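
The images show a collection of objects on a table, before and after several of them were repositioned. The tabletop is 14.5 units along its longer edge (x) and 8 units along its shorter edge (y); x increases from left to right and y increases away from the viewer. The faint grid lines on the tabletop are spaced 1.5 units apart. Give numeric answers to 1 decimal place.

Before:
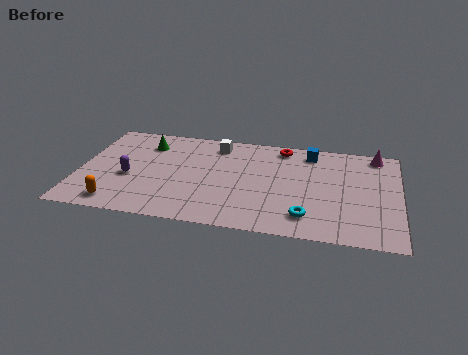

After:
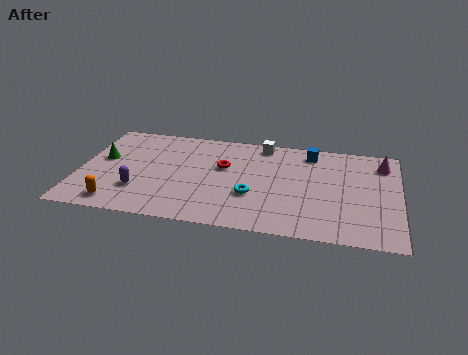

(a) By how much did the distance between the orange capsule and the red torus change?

-3.3

The distance was about 9.3 in the first image and 6.0 in the second, so they moved 3.3 units closer together.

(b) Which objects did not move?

the orange capsule and the blue cube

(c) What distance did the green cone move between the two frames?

2.5

From (2.9, 6.2) to (1.0, 4.6), the green cone covered √(1.9² + 1.6²) ≈ 2.5 units.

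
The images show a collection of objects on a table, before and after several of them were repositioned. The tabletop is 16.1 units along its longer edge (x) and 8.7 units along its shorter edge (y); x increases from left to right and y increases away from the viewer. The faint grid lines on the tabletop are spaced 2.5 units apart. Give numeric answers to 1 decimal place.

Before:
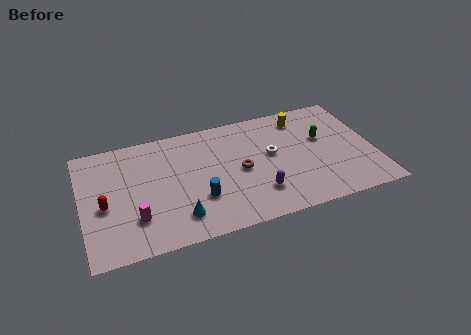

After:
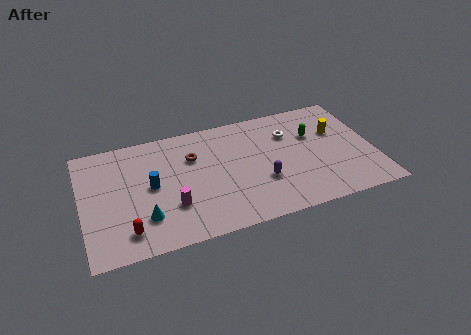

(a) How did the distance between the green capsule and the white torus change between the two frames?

-1.5

Before: roughly 2.9 units apart; after: 1.4. That's 1.5 units closer together.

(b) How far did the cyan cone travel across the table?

1.9

From (5.1, 1.8) to (3.3, 2.3), the cyan cone covered √(1.8² + 0.5²) ≈ 1.9 units.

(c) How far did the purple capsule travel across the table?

0.9

From (9.5, 2.2) to (9.8, 3.0), the purple capsule covered √(0.3² + 0.8²) ≈ 0.9 units.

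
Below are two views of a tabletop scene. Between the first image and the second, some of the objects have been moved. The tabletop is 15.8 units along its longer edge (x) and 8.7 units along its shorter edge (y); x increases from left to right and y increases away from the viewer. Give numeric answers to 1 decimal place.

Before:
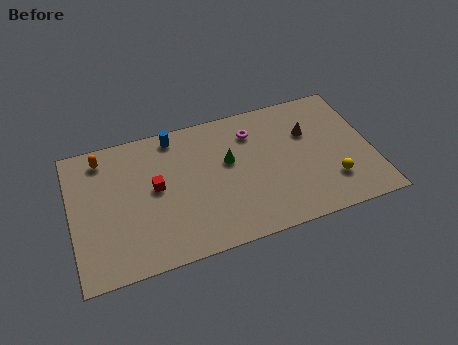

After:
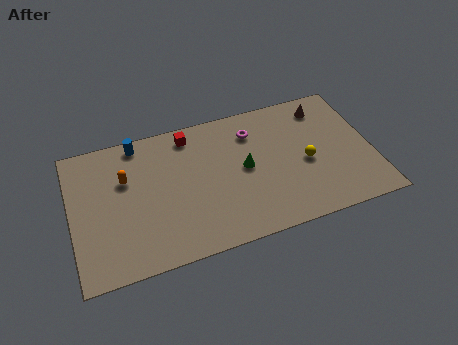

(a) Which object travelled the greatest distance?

the red cube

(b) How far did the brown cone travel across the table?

1.7

The brown cone moved from about (12.6, 5.8) to (13.6, 7.2), a distance of √(1.0² + 1.4²) ≈ 1.7.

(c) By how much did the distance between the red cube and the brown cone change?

-1.1

Before: roughly 8.3 units apart; after: 7.2. That's 1.1 units closer together.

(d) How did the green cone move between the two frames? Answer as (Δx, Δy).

(0.8, -0.7)

From the two frames, the green cone sits at roughly (8.3, 5.2) before and (9.1, 4.5) after.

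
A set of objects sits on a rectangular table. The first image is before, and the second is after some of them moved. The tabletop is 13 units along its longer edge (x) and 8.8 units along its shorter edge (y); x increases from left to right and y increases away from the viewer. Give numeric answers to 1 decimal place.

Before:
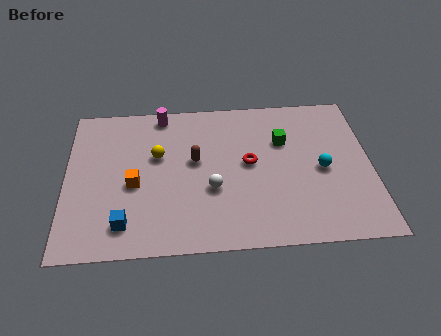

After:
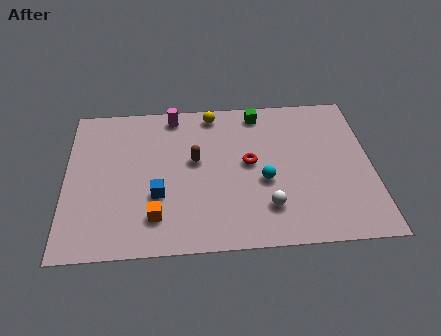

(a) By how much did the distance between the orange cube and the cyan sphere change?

-3.1

The distance was about 8.0 in the first image and 4.9 in the second, so they moved 3.1 units closer together.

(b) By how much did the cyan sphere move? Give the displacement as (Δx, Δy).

(-2.5, -0.5)

The cyan sphere started near (10.9, 4.1) and ended near (8.4, 3.6).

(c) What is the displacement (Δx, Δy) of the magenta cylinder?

(0.5, -0.1)

From the two frames, the magenta cylinder sits at roughly (4.1, 7.9) before and (4.6, 7.8) after.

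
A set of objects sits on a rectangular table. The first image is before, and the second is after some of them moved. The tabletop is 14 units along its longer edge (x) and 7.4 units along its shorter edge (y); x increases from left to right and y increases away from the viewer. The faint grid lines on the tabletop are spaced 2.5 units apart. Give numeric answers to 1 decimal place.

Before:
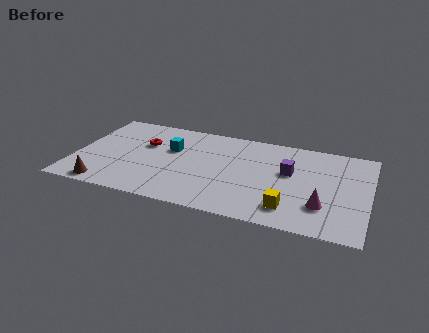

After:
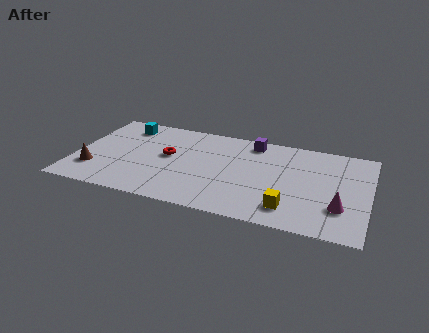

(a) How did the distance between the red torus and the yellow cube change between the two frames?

-1.4

The distance was about 7.9 in the first image and 6.5 in the second, so they moved 1.4 units closer together.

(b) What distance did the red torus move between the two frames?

1.4

The red torus moved from about (3.2, 4.8) to (4.4, 4.1), a distance of √(1.2² + 0.7²) ≈ 1.4.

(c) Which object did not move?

the yellow cube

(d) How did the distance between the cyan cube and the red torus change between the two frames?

+1.7

Before: roughly 1.3 units apart; after: 3.0. That's 1.7 units further apart.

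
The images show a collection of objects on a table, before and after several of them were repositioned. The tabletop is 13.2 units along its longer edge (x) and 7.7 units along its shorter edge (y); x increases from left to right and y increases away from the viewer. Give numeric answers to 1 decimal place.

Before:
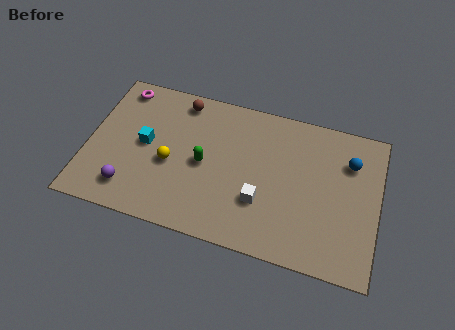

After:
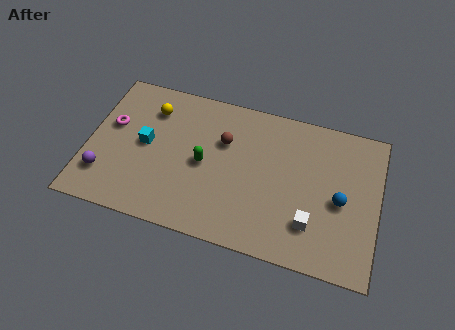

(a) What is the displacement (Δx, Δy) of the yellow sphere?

(-1.1, 2.6)

The yellow sphere started near (3.8, 3.3) and ended near (2.7, 5.9).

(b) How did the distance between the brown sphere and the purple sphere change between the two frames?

+0.6

Before: roughly 5.5 units apart; after: 6.1. That's 0.6 units further apart.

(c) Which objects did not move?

the green capsule and the cyan cube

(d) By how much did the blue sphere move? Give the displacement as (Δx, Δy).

(-0.3, -2.1)

From the two frames, the blue sphere sits at roughly (11.8, 5.6) before and (11.5, 3.5) after.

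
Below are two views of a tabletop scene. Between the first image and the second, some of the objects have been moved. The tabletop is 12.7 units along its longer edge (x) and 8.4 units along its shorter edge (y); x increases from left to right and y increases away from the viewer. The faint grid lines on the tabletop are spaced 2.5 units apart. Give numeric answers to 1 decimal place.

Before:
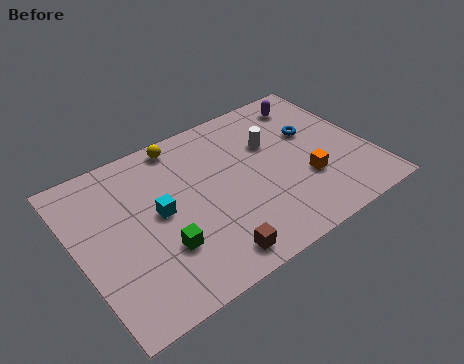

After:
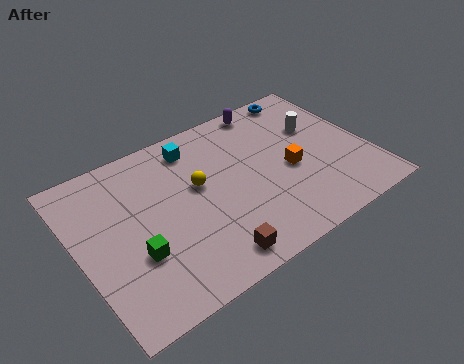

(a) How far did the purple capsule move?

1.9

The purple capsule moved from about (10.8, 7.0) to (9.0, 7.6), a distance of √(1.8² + 0.6²) ≈ 1.9.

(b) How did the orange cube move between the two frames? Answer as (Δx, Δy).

(-0.5, 0.9)

The orange cube was at about (9.7, 2.8) and moved to about (9.2, 3.7).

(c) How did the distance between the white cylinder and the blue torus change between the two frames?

+0.4

Before: roughly 1.8 units apart; after: 2.2. That's 0.4 units further apart.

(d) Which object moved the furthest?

the cyan cube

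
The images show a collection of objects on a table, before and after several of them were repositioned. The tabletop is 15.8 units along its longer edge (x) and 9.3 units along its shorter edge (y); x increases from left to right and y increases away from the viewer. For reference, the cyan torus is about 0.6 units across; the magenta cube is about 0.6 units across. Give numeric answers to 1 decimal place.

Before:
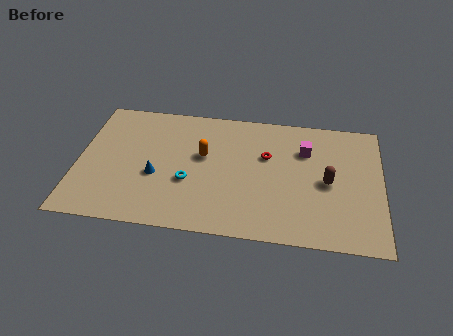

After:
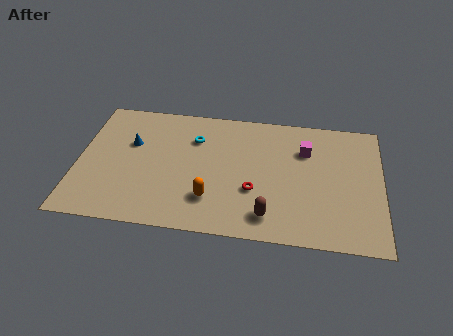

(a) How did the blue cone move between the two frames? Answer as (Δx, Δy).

(-1.4, 2.2)

From the two frames, the blue cone sits at roughly (4.1, 3.7) before and (2.7, 5.9) after.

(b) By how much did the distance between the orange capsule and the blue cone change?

+2.5

Before: roughly 3.0 units apart; after: 5.5. That's 2.5 units further apart.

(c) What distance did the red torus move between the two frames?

2.7

The red torus moved from about (9.8, 5.9) to (9.2, 3.3), a distance of √(0.6² + 2.6²) ≈ 2.7.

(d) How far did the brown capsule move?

4.1

The brown capsule was near (13.0, 4.4) before and (10.0, 1.6) after, so it travelled √(3.0² + 2.8²) ≈ 4.1 units.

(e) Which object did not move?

the magenta cube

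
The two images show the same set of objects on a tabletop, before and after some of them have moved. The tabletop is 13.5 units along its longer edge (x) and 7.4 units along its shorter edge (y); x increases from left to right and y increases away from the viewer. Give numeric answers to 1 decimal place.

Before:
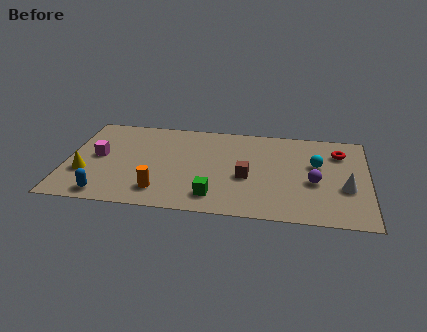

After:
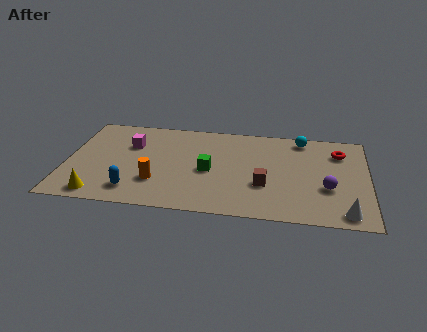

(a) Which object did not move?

the red torus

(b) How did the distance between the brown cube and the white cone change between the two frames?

-0.4

They were about 4.4 units apart before and 4.0 after — 0.4 units closer together.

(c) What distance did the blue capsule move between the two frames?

1.3

The blue capsule moved from about (1.9, 0.9) to (3.1, 1.4), a distance of √(1.2² + 0.5²) ≈ 1.3.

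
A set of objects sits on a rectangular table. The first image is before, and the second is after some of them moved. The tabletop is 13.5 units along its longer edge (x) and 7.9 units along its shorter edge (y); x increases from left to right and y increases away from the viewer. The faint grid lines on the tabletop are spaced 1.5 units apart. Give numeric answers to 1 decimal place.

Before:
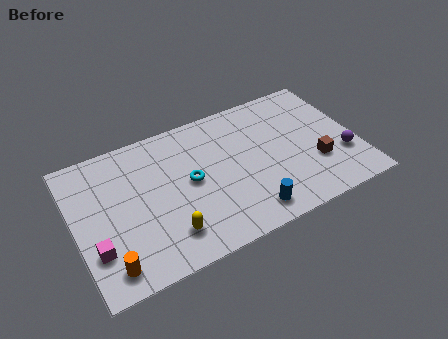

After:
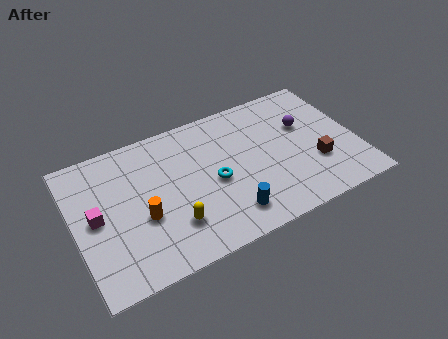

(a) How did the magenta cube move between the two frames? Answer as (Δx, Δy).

(0.2, 1.7)

From the two frames, the magenta cube sits at roughly (0.8, 2.3) before and (1.0, 4.0) after.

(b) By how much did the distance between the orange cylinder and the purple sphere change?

-3.2

The distance was about 11.5 in the first image and 8.3 in the second, so they moved 3.2 units closer together.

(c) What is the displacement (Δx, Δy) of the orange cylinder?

(1.8, 1.9)

The orange cylinder was at about (1.3, 1.2) and moved to about (3.1, 3.1).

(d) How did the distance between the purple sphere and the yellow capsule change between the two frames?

-1.2

Before: roughly 8.6 units apart; after: 7.4. That's 1.2 units closer together.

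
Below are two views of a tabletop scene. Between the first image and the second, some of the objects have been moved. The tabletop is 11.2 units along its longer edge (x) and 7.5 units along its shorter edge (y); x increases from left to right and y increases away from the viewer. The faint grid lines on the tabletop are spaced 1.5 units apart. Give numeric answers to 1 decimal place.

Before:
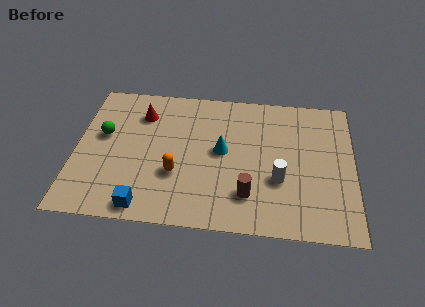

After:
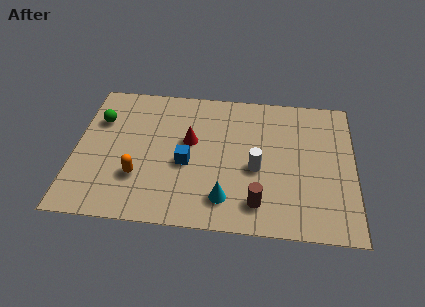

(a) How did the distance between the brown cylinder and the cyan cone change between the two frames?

-1.2

Before: roughly 2.5 units apart; after: 1.3. That's 1.2 units closer together.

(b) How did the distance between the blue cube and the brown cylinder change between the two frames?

-0.8

They were about 4.2 units apart before and 3.4 after — 0.8 units closer together.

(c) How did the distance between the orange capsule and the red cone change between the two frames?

-0.5

They were about 3.4 units apart before and 2.9 after — 0.5 units closer together.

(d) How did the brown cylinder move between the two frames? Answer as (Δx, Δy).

(0.4, -0.4)

The brown cylinder started near (7.0, 1.8) and ended near (7.4, 1.4).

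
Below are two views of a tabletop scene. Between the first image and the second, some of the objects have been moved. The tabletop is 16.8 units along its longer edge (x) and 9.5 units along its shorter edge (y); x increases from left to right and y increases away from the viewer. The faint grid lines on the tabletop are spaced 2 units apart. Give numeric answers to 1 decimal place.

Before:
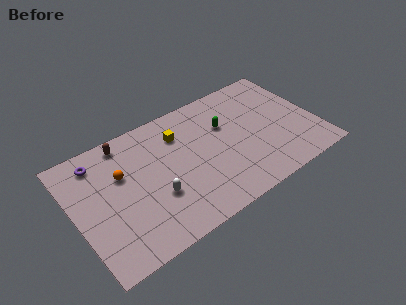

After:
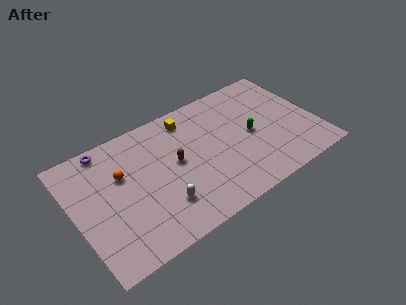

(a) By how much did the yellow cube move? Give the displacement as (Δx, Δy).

(0.8, 0.9)

The yellow cube was at about (7.6, 7.1) and moved to about (8.4, 8.0).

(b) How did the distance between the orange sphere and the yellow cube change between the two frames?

+1.0

They were about 4.3 units apart before and 5.3 after — 1.0 units further apart.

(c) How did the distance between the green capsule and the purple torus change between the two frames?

+1.5

The distance was about 8.9 in the first image and 10.4 in the second, so they moved 1.5 units further apart.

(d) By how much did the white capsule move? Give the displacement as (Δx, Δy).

(0.3, -0.8)

The white capsule was at about (5.3, 3.3) and moved to about (5.6, 2.5).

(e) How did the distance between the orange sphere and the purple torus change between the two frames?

+0.3

The distance was about 2.3 in the first image and 2.6 in the second, so they moved 0.3 units further apart.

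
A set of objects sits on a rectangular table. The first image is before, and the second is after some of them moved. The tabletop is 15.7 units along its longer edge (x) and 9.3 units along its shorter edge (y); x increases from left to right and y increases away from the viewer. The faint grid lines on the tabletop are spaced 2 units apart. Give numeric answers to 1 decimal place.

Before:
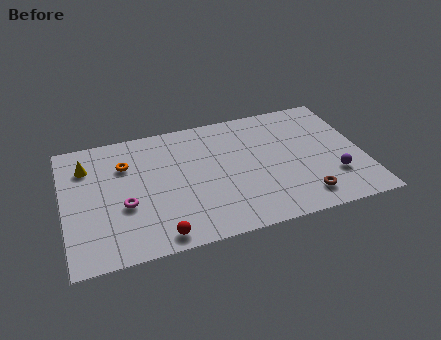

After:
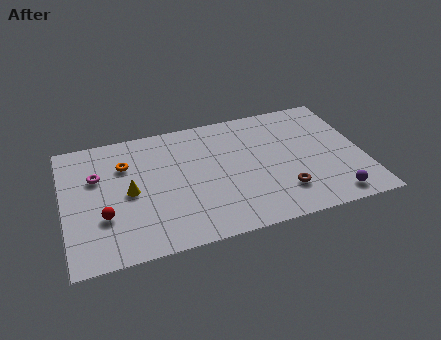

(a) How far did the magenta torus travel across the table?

2.8

From (3.1, 3.6) to (1.8, 6.1), the magenta torus covered √(1.3² + 2.5²) ≈ 2.8 units.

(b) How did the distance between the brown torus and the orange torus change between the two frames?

-1.2

Before: roughly 10.3 units apart; after: 9.1. That's 1.2 units closer together.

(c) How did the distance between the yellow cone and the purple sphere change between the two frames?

-2.5

The distance was about 13.4 in the first image and 10.9 in the second, so they moved 2.5 units closer together.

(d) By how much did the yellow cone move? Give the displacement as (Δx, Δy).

(2.1, -2.5)

The yellow cone started near (1.3, 7.0) and ended near (3.4, 4.5).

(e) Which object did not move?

the orange torus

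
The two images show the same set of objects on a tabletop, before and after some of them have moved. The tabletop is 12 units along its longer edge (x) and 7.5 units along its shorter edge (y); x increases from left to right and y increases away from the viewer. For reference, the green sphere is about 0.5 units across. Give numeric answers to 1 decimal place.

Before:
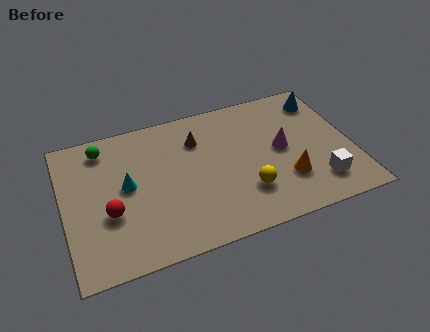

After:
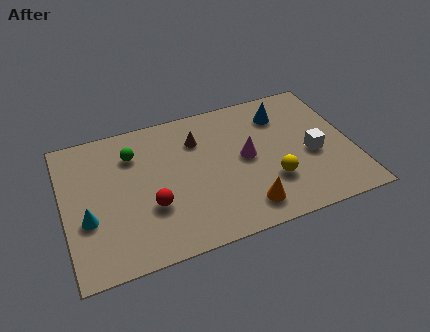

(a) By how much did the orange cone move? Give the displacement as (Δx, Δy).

(-1.8, -0.9)

The orange cone was at about (9.1, 2.2) and moved to about (7.3, 1.3).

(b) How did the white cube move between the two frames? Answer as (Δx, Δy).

(-0.1, 1.6)

The white cube was at about (10.4, 1.6) and moved to about (10.3, 3.2).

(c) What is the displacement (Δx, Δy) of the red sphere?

(1.7, -0.2)

The red sphere was at about (1.8, 2.8) and moved to about (3.5, 2.6).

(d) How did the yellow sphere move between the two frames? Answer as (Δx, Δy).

(1.1, 0.2)

From the two frames, the yellow sphere sits at roughly (7.4, 2.1) before and (8.5, 2.3) after.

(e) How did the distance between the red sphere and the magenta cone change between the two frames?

-3.1

Before: roughly 7.4 units apart; after: 4.3. That's 3.1 units closer together.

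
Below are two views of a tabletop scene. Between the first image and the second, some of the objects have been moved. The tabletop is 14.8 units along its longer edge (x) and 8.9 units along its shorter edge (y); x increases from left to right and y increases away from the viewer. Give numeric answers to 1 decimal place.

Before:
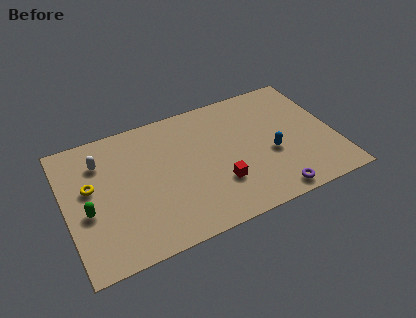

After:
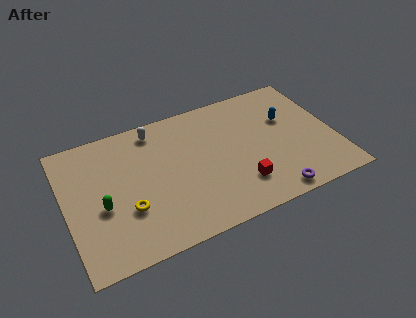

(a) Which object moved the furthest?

the white capsule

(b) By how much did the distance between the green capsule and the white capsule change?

+2.0

They were about 3.2 units apart before and 5.2 after — 2.0 units further apart.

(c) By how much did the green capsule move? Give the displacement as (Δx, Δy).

(0.8, 0.0)

The green capsule was at about (1.1, 3.7) and moved to about (1.9, 3.7).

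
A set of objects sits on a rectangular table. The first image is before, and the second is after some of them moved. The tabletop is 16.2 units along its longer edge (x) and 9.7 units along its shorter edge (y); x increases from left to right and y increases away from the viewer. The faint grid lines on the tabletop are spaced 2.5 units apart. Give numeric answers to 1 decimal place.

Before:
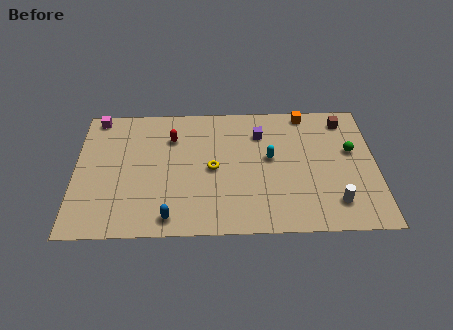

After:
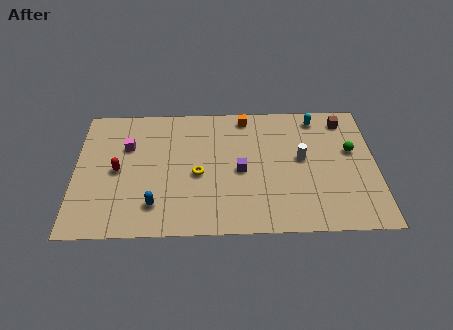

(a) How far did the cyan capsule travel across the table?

4.0

From (10.5, 5.4) to (13.1, 8.4), the cyan capsule covered √(2.6² + 3.0²) ≈ 4.0 units.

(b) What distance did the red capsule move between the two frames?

3.8

The red capsule moved from about (5.2, 7.1) to (2.3, 4.7), a distance of √(2.9² + 2.4²) ≈ 3.8.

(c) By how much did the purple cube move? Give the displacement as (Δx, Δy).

(-1.1, -2.8)

The purple cube started near (10.0, 7.3) and ended near (8.9, 4.5).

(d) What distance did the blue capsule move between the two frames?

1.2

The blue capsule moved from about (5.1, 1.2) to (4.3, 2.1), a distance of √(0.8² + 0.9²) ≈ 1.2.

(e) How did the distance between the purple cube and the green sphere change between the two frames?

+1.0

The distance was about 5.1 in the first image and 6.1 in the second, so they moved 1.0 units further apart.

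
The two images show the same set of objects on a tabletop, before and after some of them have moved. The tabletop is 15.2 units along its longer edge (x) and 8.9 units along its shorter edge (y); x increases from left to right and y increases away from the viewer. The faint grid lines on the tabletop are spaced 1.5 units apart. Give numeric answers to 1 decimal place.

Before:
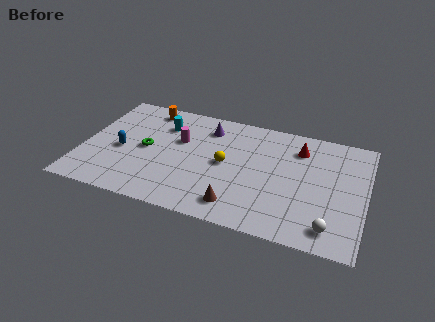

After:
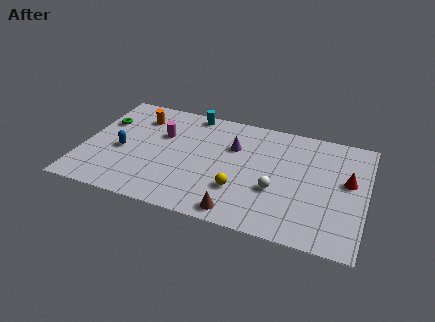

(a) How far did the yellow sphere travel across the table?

2.0

The yellow sphere was near (7.7, 4.5) before and (8.6, 2.7) after, so it travelled √(0.9² + 1.8²) ≈ 2.0 units.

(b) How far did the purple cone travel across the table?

1.9

The purple cone moved from about (6.5, 7.1) to (8.0, 6.0), a distance of √(1.5² + 1.1²) ≈ 1.9.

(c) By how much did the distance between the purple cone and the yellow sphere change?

+0.5

They were about 2.9 units apart before and 3.4 after — 0.5 units further apart.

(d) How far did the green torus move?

3.0

The green torus moved from about (3.4, 4.4) to (0.9, 6.0), a distance of √(2.5² + 1.6²) ≈ 3.0.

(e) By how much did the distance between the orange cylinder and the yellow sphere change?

+1.6

They were about 5.6 units apart before and 7.2 after — 1.6 units further apart.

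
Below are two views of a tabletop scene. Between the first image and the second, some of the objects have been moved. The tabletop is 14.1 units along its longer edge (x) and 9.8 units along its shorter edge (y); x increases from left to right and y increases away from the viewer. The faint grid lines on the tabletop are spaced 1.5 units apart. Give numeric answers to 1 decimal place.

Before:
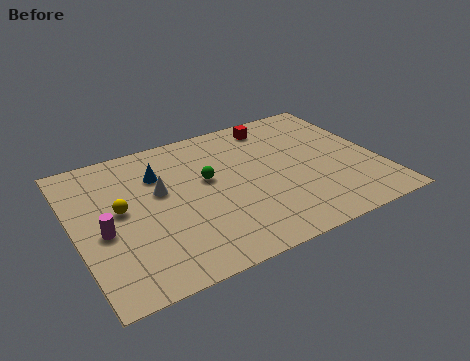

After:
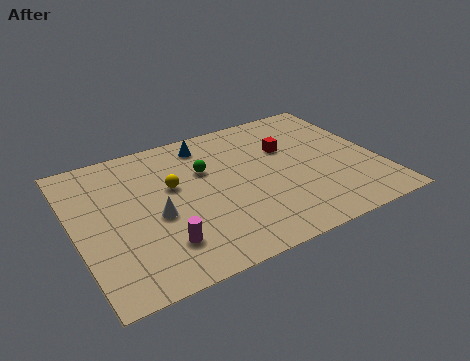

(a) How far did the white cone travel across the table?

1.6

The white cone moved from about (4.0, 5.8) to (3.6, 4.2), a distance of √(0.4² + 1.6²) ≈ 1.6.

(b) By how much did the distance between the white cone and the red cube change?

+0.5

They were about 6.4 units apart before and 6.9 after — 0.5 units further apart.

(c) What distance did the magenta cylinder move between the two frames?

3.1

From (1.2, 4.2) to (3.6, 2.3), the magenta cylinder covered √(2.4² + 1.9²) ≈ 3.1 units.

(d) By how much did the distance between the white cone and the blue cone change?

+3.8

The distance was about 1.2 in the first image and 5.0 in the second, so they moved 3.8 units further apart.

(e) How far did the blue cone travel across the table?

2.7

From (4.1, 7.0) to (6.5, 8.3), the blue cone covered √(2.4² + 1.3²) ≈ 2.7 units.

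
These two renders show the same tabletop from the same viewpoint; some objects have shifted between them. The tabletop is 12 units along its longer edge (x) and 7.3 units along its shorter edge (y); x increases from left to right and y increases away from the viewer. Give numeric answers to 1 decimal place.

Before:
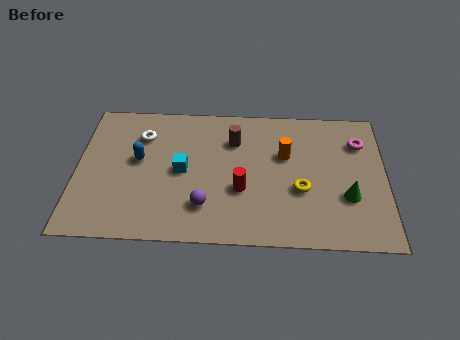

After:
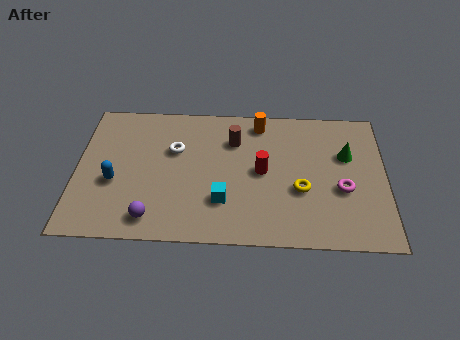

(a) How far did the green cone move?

2.2

From (10.5, 2.5) to (10.5, 4.7), the green cone covered √(0.0² + 2.2²) ≈ 2.2 units.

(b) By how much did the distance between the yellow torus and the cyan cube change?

-1.6

Before: roughly 4.7 units apart; after: 3.1. That's 1.6 units closer together.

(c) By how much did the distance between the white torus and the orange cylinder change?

-2.0

The distance was about 5.7 in the first image and 3.7 in the second, so they moved 2.0 units closer together.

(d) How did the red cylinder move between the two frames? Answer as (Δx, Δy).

(0.8, 1.0)

From the two frames, the red cylinder sits at roughly (6.4, 2.7) before and (7.2, 3.7) after.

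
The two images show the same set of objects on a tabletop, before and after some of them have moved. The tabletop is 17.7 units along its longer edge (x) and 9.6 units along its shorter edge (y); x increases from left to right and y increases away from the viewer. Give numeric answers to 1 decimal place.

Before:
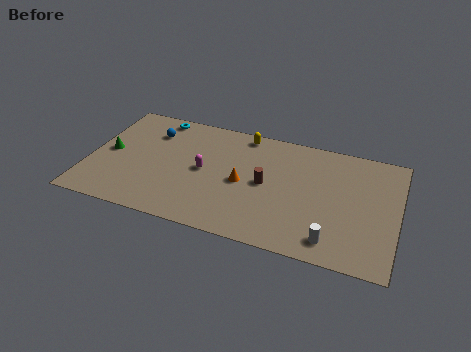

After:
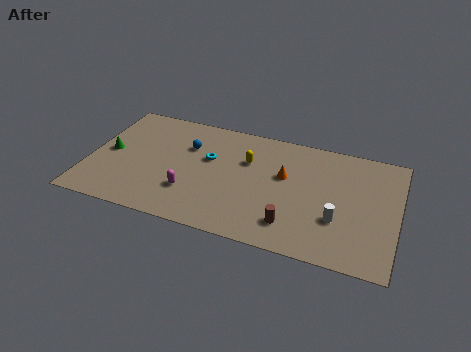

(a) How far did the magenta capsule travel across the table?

2.1

From (6.6, 4.8) to (6.0, 2.8), the magenta capsule covered √(0.6² + 2.0²) ≈ 2.1 units.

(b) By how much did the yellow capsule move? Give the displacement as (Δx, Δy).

(0.4, -2.2)

The yellow capsule started near (8.6, 8.6) and ended near (9.0, 6.4).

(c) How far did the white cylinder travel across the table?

1.7

The white cylinder moved from about (14.2, 1.5) to (14.4, 3.2), a distance of √(0.2² + 1.7²) ≈ 1.7.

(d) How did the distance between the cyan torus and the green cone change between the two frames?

+1.3

They were about 4.5 units apart before and 5.8 after — 1.3 units further apart.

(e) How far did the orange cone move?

2.6

The orange cone moved from about (8.9, 4.5) to (11.2, 5.8), a distance of √(2.3² + 1.3²) ≈ 2.6.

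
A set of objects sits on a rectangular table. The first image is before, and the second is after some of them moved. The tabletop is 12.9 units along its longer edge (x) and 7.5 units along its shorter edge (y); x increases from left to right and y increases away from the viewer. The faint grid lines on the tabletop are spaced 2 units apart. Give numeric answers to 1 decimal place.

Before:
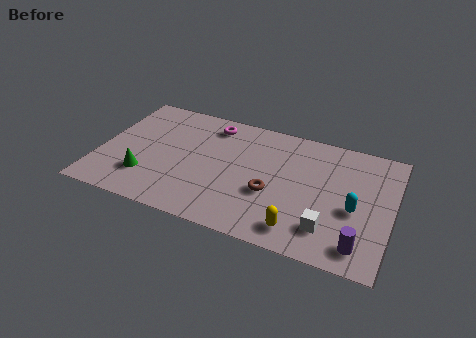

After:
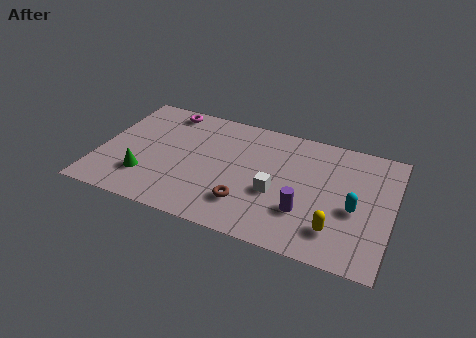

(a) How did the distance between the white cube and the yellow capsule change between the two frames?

+1.7

They were about 1.3 units apart before and 3.0 after — 1.7 units further apart.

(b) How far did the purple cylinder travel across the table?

2.7

The purple cylinder was near (11.7, 1.2) before and (9.2, 2.3) after, so it travelled √(2.5² + 1.1²) ≈ 2.7 units.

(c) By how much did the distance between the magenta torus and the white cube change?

-0.8

The distance was about 7.2 in the first image and 6.4 in the second, so they moved 0.8 units closer together.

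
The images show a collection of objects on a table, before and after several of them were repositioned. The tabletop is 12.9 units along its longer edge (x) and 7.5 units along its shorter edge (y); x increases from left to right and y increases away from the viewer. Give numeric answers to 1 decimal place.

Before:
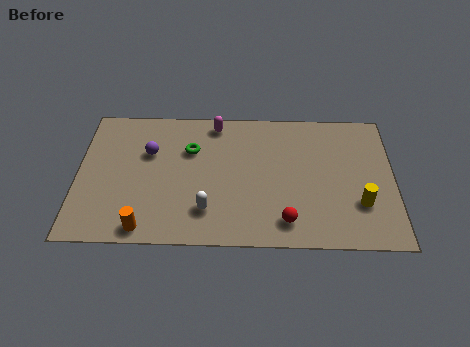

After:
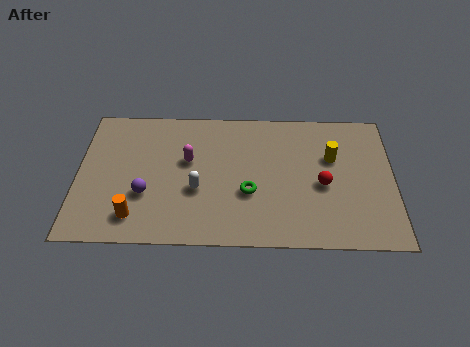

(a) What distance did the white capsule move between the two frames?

1.2

From (5.3, 1.8) to (4.9, 2.9), the white capsule covered √(0.4² + 1.1²) ≈ 1.2 units.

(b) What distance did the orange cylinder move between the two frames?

0.7

From (2.8, 0.8) to (2.4, 1.4), the orange cylinder covered √(0.4² + 0.6²) ≈ 0.7 units.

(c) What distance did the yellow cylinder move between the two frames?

2.7

The yellow cylinder moved from about (11.5, 2.3) to (10.4, 4.8), a distance of √(1.1² + 2.5²) ≈ 2.7.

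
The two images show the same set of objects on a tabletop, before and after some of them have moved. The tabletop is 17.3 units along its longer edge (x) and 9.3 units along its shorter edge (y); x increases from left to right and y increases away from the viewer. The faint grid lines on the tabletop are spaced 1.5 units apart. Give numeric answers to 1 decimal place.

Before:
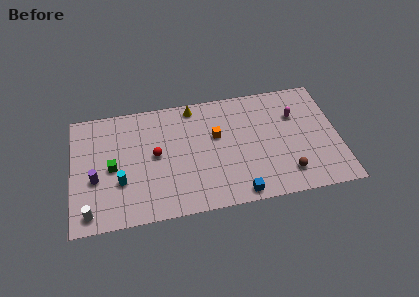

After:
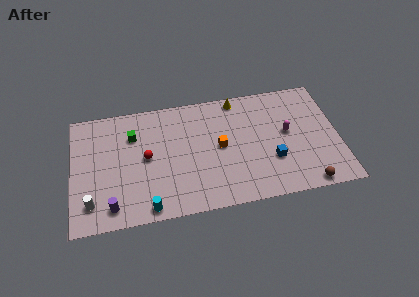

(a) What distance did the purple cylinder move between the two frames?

2.5

The purple cylinder was near (1.5, 3.7) before and (2.5, 1.4) after, so it travelled √(1.0² + 2.3²) ≈ 2.5 units.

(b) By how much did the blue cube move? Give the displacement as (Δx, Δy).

(2.3, 2.2)

From the two frames, the blue cube sits at roughly (10.6, 0.9) before and (12.9, 3.1) after.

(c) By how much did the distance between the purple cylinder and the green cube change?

+4.2

They were about 1.3 units apart before and 5.5 after — 4.2 units further apart.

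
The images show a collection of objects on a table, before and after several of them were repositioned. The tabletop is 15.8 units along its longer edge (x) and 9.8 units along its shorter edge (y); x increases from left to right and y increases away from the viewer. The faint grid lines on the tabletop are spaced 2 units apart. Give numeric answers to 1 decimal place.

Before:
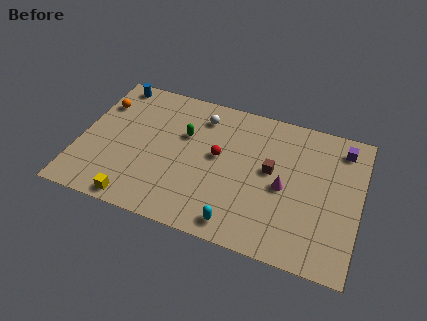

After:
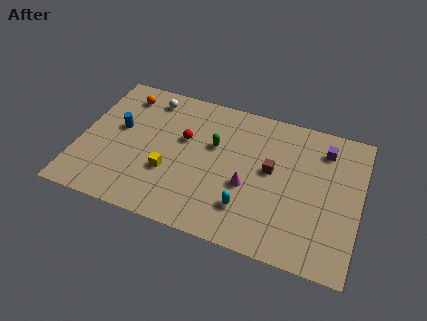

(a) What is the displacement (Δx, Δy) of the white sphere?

(-3.0, 0.4)

The white sphere started near (6.6, 7.9) and ended near (3.6, 8.3).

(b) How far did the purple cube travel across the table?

1.1

The purple cube moved from about (14.6, 8.2) to (13.6, 7.8), a distance of √(1.0² + 0.4²) ≈ 1.1.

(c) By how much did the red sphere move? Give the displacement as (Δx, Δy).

(-2.0, 0.6)

The red sphere was at about (7.8, 5.4) and moved to about (5.8, 6.0).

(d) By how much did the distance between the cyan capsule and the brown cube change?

-1.3

The distance was about 4.5 in the first image and 3.2 in the second, so they moved 1.3 units closer together.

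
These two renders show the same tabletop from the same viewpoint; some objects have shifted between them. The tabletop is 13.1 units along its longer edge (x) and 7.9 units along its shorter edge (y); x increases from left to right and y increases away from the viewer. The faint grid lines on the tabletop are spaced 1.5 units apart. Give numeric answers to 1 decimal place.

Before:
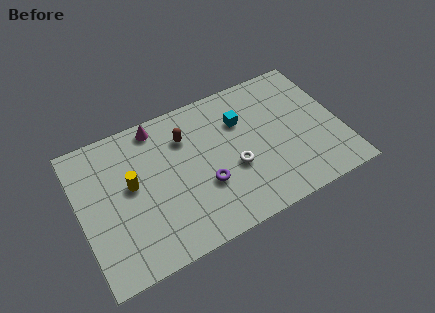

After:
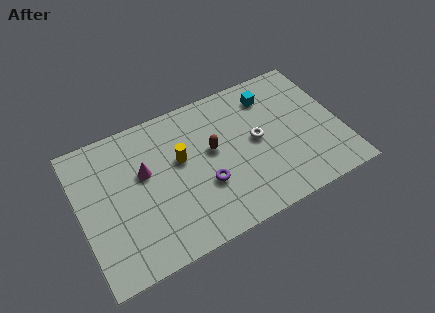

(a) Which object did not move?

the purple torus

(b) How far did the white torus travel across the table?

1.6

The white torus moved from about (7.6, 3.1) to (8.9, 4.1), a distance of √(1.3² + 1.0²) ≈ 1.6.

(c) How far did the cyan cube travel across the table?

1.8

The cyan cube moved from about (8.3, 5.5) to (9.9, 6.3), a distance of √(1.6² + 0.8²) ≈ 1.8.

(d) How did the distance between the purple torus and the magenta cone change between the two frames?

-1.2

The distance was about 4.6 in the first image and 3.4 in the second, so they moved 1.2 units closer together.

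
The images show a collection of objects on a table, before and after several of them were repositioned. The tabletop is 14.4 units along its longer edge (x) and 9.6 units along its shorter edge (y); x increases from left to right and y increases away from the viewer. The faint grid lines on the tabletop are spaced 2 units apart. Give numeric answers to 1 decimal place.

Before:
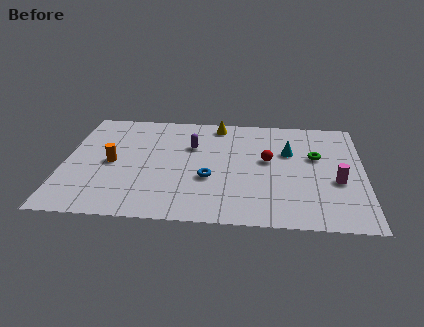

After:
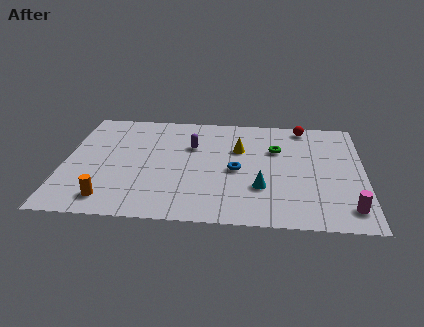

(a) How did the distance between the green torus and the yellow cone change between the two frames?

-3.7

They were about 5.5 units apart before and 1.8 after — 3.7 units closer together.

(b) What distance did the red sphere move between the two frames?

3.6

The red sphere moved from about (9.8, 5.4) to (11.5, 8.6), a distance of √(1.7² + 3.2²) ≈ 3.6.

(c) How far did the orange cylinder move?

3.1

The orange cylinder moved from about (2.3, 4.6) to (2.3, 1.5), a distance of √(0.0² + 3.1²) ≈ 3.1.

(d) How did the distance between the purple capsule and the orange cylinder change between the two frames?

+2.0

Before: roughly 4.2 units apart; after: 6.2. That's 2.0 units further apart.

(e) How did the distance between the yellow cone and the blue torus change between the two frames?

-3.0

The distance was about 4.9 in the first image and 1.9 in the second, so they moved 3.0 units closer together.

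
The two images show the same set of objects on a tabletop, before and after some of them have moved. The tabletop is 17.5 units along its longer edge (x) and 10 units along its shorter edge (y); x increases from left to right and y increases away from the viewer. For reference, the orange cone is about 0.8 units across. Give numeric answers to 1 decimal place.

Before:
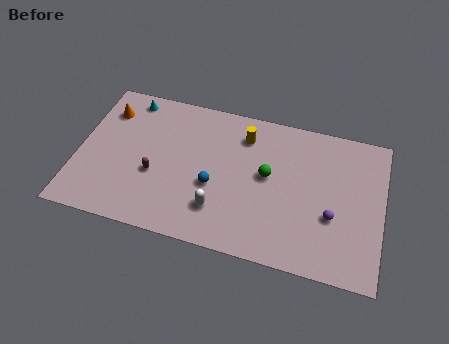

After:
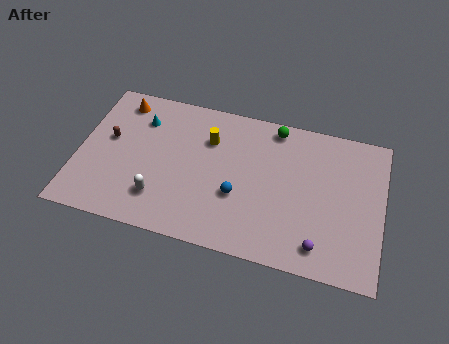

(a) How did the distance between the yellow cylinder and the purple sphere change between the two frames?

+1.9

They were about 6.8 units apart before and 8.7 after — 1.9 units further apart.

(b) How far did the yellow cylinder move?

2.2

The yellow cylinder was near (9.4, 7.9) before and (7.4, 7.1) after, so it travelled √(2.0² + 0.8²) ≈ 2.2 units.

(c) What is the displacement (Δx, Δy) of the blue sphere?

(1.4, -0.3)

The blue sphere started near (7.9, 4.0) and ended near (9.3, 3.7).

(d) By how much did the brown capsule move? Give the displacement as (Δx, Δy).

(-2.8, 1.8)

From the two frames, the brown capsule sits at roughly (4.5, 3.9) before and (1.7, 5.7) after.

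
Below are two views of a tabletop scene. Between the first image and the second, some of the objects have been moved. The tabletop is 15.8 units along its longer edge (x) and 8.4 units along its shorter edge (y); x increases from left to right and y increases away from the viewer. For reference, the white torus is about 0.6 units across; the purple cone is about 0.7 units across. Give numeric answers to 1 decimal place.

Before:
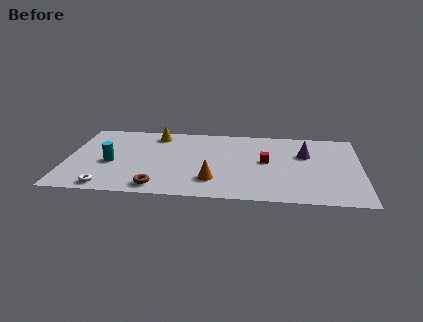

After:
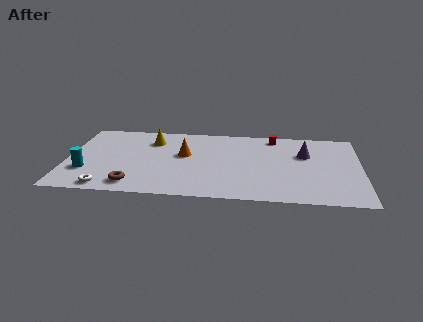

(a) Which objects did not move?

the purple cone and the white torus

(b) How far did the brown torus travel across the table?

1.3

The brown torus was near (5.0, 1.1) before and (3.7, 1.3) after, so it travelled √(1.3² + 0.2²) ≈ 1.3 units.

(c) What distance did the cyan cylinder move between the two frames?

1.6

The cyan cylinder was near (2.4, 3.6) before and (1.1, 2.6) after, so it travelled √(1.3² + 1.0²) ≈ 1.6 units.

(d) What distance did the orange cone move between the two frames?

3.2

From (7.9, 2.1) to (6.3, 4.9), the orange cone covered √(1.6² + 2.8²) ≈ 3.2 units.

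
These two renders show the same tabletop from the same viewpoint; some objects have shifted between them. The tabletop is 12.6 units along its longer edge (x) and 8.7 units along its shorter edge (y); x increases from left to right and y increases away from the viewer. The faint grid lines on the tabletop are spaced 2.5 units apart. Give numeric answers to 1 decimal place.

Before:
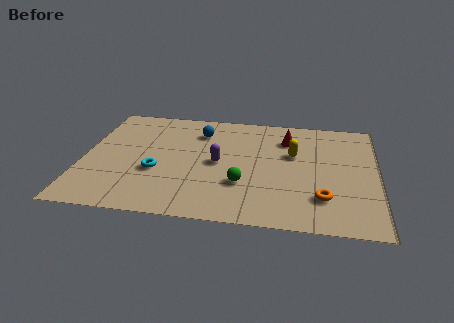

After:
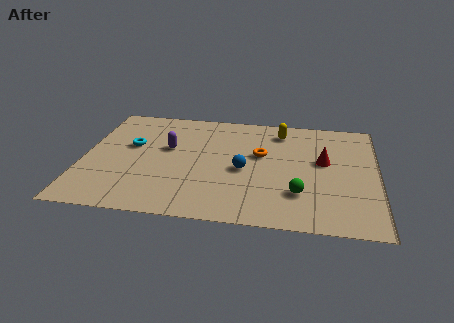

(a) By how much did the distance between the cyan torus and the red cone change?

+1.9

The distance was about 6.4 in the first image and 8.3 in the second, so they moved 1.9 units further apart.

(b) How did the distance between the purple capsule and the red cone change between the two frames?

+3.0

Before: roughly 3.7 units apart; after: 6.7. That's 3.0 units further apart.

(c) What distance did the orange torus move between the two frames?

4.0

The orange torus was near (10.3, 2.2) before and (7.6, 5.2) after, so it travelled √(2.7² + 3.0²) ≈ 4.0 units.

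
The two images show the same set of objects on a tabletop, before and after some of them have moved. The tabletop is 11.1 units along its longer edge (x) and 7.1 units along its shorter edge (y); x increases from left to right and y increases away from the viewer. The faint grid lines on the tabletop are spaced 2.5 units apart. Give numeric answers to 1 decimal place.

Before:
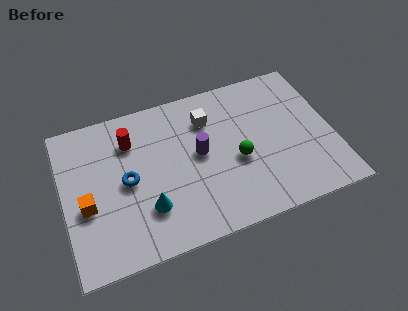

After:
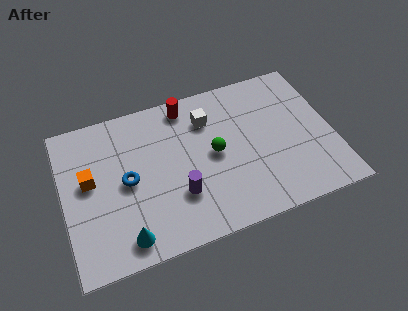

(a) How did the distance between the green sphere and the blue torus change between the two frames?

-0.9

They were about 4.5 units apart before and 3.6 after — 0.9 units closer together.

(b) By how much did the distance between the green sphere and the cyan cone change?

+0.8

The distance was about 3.9 in the first image and 4.7 in the second, so they moved 0.8 units further apart.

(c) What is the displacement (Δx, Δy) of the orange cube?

(0.2, 1.1)

The orange cube was at about (0.9, 2.9) and moved to about (1.1, 4.0).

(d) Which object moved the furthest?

the red cylinder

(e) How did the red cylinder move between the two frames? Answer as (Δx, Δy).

(2.4, 0.9)

The red cylinder was at about (2.9, 5.3) and moved to about (5.3, 6.2).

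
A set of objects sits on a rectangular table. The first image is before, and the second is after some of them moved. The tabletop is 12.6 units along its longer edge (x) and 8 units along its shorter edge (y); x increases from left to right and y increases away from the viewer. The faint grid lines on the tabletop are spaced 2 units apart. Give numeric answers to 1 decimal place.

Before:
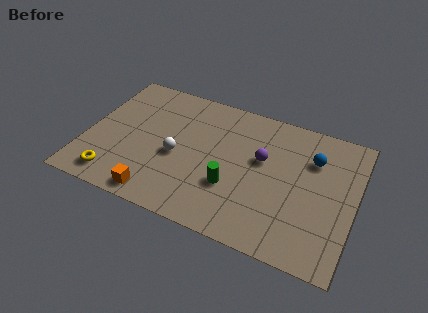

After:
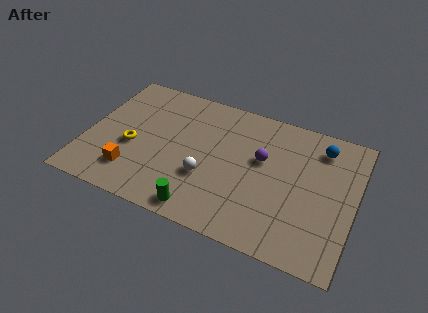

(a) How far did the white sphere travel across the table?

1.7

From (4.3, 3.5) to (5.8, 2.8), the white sphere covered √(1.5² + 0.7²) ≈ 1.7 units.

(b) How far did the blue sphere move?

0.9

The blue sphere was near (10.5, 5.7) before and (10.8, 6.5) after, so it travelled √(0.3² + 0.8²) ≈ 0.9 units.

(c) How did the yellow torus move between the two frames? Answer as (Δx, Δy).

(0.6, 2.1)

The yellow torus was at about (1.6, 1.2) and moved to about (2.2, 3.3).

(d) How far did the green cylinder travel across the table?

2.2

From (7.0, 2.7) to (5.8, 0.9), the green cylinder covered √(1.2² + 1.8²) ≈ 2.2 units.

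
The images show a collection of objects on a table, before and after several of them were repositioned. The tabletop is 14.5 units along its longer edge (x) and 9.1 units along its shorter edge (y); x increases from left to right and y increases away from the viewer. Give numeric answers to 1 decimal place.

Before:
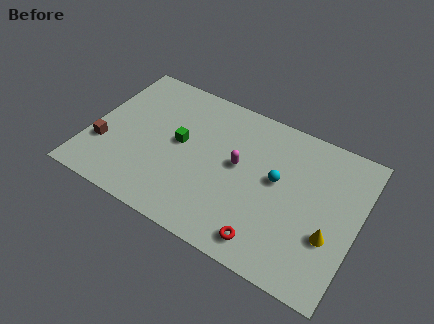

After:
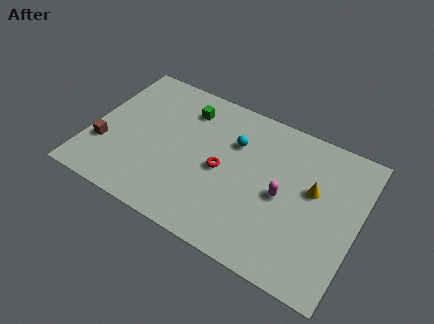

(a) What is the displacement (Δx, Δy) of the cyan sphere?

(-2.5, 1.2)

The cyan sphere started near (10.1, 5.1) and ended near (7.6, 6.3).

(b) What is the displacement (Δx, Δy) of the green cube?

(0.0, 2.3)

The green cube was at about (4.8, 4.9) and moved to about (4.8, 7.2).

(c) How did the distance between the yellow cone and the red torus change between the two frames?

+1.3

The distance was about 3.6 in the first image and 4.9 in the second, so they moved 1.3 units further apart.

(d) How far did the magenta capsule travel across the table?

2.6

The magenta capsule was near (8.0, 5.0) before and (10.5, 4.3) after, so it travelled √(2.5² + 0.7²) ≈ 2.6 units.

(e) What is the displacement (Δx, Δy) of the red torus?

(-2.9, 3.0)

The red torus was at about (10.1, 1.3) and moved to about (7.2, 4.3).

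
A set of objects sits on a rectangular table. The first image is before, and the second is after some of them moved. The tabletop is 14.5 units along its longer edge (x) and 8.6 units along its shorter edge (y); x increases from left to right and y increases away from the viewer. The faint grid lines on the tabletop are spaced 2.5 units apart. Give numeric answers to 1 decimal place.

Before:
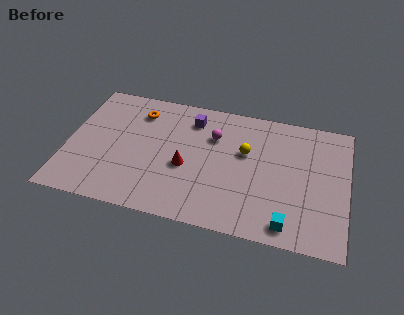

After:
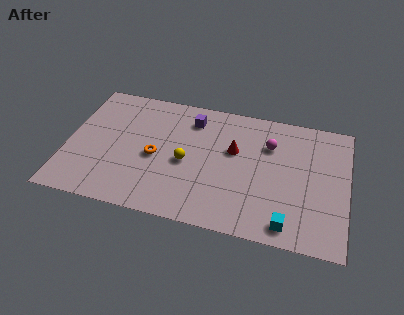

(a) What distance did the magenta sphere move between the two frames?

2.9

The magenta sphere was near (7.5, 6.0) before and (10.4, 6.1) after, so it travelled √(2.9² + 0.1²) ≈ 2.9 units.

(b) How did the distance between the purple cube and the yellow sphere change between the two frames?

-0.3

The distance was about 3.3 in the first image and 3.0 in the second, so they moved 0.3 units closer together.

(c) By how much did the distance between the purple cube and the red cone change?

-0.5

The distance was about 3.3 in the first image and 2.8 in the second, so they moved 0.5 units closer together.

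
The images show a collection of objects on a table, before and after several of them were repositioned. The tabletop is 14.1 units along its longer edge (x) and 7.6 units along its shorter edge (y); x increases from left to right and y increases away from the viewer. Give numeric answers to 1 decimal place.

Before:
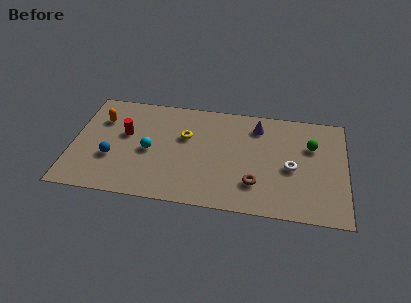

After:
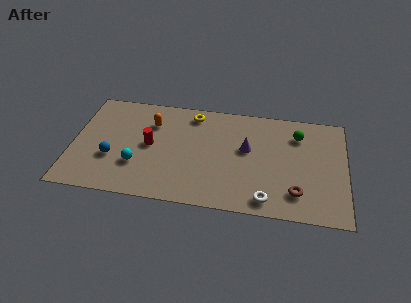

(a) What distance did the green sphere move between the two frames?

1.0

From (12.3, 5.1) to (11.6, 5.8), the green sphere covered √(0.7² + 0.7²) ≈ 1.0 units.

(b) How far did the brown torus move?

2.1

The brown torus moved from about (9.5, 2.0) to (11.6, 1.7), a distance of √(2.1² + 0.3²) ≈ 2.1.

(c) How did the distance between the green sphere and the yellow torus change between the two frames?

-1.0

Before: roughly 6.5 units apart; after: 5.5. That's 1.0 units closer together.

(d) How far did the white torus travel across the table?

2.7

From (11.3, 3.4) to (10.1, 1.0), the white torus covered √(1.2² + 2.4²) ≈ 2.7 units.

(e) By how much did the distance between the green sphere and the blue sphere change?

-0.5

They were about 10.5 units apart before and 10.0 after — 0.5 units closer together.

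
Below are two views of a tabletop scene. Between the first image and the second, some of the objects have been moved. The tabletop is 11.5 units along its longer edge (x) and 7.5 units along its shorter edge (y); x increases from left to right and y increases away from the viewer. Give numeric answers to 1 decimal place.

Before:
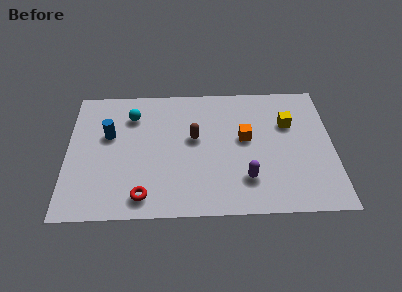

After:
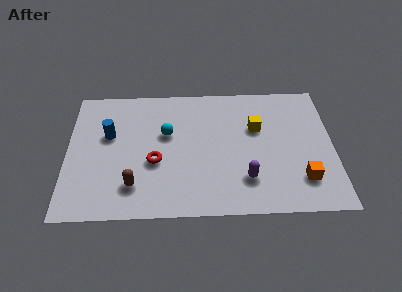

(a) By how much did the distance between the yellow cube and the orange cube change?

+1.5

Before: roughly 2.1 units apart; after: 3.6. That's 1.5 units further apart.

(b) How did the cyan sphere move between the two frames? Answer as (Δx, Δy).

(1.5, -1.1)

The cyan sphere was at about (2.8, 5.7) and moved to about (4.3, 4.6).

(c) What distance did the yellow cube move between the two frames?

1.4

From (9.6, 5.0) to (8.2, 4.8), the yellow cube covered √(1.4² + 0.2²) ≈ 1.4 units.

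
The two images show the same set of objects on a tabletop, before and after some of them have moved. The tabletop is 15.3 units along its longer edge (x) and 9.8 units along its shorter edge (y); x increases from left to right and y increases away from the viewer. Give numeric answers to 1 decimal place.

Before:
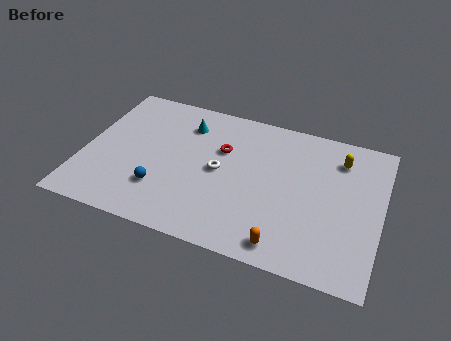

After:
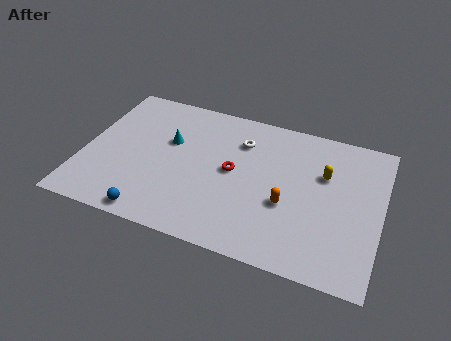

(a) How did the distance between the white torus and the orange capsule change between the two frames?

-0.8

Before: roughly 5.2 units apart; after: 4.4. That's 0.8 units closer together.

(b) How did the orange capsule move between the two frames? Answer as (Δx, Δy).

(-0.1, 2.6)

From the two frames, the orange capsule sits at roughly (10.7, 1.2) before and (10.6, 3.8) after.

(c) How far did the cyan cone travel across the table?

1.7

The cyan cone moved from about (5.0, 7.6) to (4.3, 6.1), a distance of √(0.7² + 1.5²) ≈ 1.7.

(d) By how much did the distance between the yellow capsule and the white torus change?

-2.1

The distance was about 6.6 in the first image and 4.5 in the second, so they moved 2.1 units closer together.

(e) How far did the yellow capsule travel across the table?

1.5

The yellow capsule was near (13.0, 7.7) before and (12.3, 6.4) after, so it travelled √(0.7² + 1.3²) ≈ 1.5 units.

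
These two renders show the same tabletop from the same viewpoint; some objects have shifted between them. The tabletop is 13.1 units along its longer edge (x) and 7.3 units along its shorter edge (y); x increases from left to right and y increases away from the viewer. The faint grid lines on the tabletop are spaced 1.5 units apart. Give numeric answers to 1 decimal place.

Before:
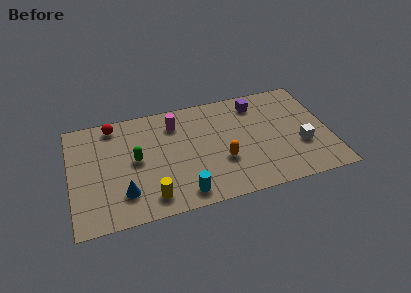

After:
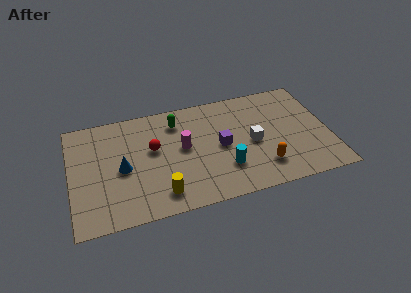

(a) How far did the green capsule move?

3.0

From (3.3, 3.8) to (5.5, 5.8), the green capsule covered √(2.2² + 2.0²) ≈ 3.0 units.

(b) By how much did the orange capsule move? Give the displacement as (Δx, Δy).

(2.0, -0.9)

From the two frames, the orange capsule sits at roughly (7.6, 2.6) before and (9.6, 1.7) after.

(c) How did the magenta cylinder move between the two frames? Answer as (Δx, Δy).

(0.3, -1.7)

From the two frames, the magenta cylinder sits at roughly (5.4, 5.7) before and (5.7, 4.0) after.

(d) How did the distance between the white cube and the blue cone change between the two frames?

-2.4

Before: roughly 9.0 units apart; after: 6.6. That's 2.4 units closer together.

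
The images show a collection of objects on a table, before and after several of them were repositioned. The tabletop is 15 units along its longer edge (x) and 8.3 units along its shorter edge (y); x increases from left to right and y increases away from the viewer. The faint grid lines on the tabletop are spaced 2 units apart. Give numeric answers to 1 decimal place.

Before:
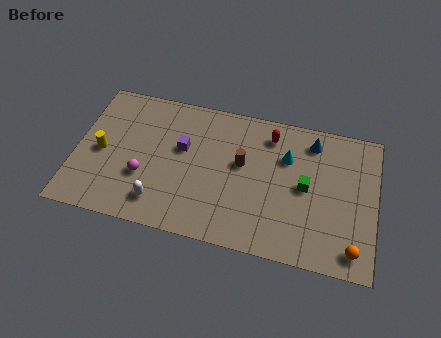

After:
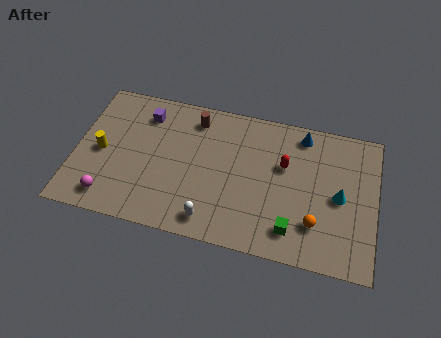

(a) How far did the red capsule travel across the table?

1.8

From (9.6, 6.8) to (10.4, 5.2), the red capsule covered √(0.8² + 1.6²) ≈ 1.8 units.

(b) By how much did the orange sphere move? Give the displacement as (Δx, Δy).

(-1.9, 1.0)

The orange sphere started near (14.0, 1.2) and ended near (12.1, 2.2).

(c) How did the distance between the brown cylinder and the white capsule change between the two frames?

+0.8

Before: roughly 5.0 units apart; after: 5.8. That's 0.8 units further apart.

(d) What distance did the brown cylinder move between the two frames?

3.3

From (8.3, 4.8) to (5.8, 6.9), the brown cylinder covered √(2.5² + 2.1²) ≈ 3.3 units.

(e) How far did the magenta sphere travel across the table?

2.3

The magenta sphere was near (3.5, 2.9) before and (1.9, 1.3) after, so it travelled √(1.6² + 1.6²) ≈ 2.3 units.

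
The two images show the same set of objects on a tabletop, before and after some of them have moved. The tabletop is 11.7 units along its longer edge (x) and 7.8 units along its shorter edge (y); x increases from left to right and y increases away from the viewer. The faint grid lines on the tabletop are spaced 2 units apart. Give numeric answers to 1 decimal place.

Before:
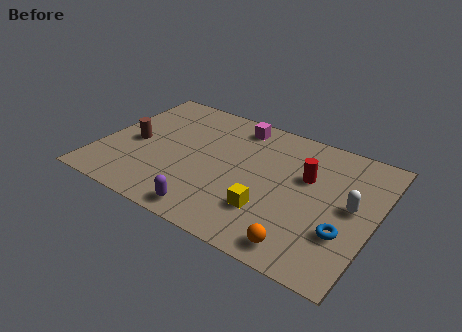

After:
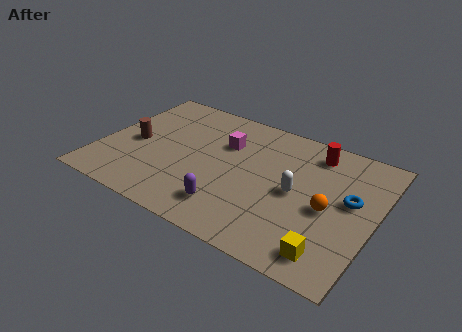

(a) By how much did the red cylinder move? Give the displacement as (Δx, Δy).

(0.1, 1.6)

The red cylinder was at about (8.7, 4.9) and moved to about (8.8, 6.5).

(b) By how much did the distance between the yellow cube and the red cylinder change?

+2.5

The distance was about 3.0 in the first image and 5.5 in the second, so they moved 2.5 units further apart.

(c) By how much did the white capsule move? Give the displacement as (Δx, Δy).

(-2.3, -0.3)

The white capsule was at about (10.7, 4.1) and moved to about (8.4, 3.8).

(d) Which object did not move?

the brown cylinder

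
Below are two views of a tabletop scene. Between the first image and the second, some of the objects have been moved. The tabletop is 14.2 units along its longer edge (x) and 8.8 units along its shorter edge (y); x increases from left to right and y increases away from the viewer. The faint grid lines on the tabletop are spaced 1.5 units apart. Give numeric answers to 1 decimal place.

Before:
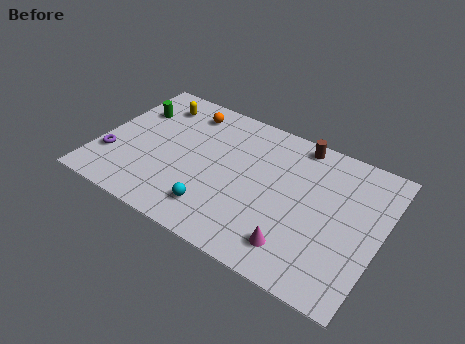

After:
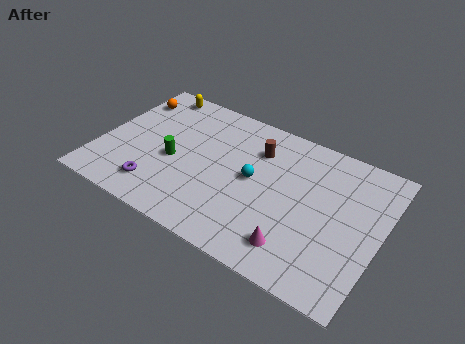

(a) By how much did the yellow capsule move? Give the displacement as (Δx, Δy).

(-0.3, 0.8)

From the two frames, the yellow capsule sits at roughly (2.3, 7.1) before and (2.0, 7.9) after.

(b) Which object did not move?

the magenta cone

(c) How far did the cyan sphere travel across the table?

3.2

From (6.3, 1.8) to (7.8, 4.6), the cyan sphere covered √(1.5² + 2.8²) ≈ 3.2 units.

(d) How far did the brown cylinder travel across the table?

2.4

The brown cylinder was near (9.6, 7.9) before and (7.7, 6.5) after, so it travelled √(1.9² + 1.4²) ≈ 2.4 units.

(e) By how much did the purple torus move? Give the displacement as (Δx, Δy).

(2.5, -0.9)

From the two frames, the purple torus sits at roughly (0.8, 2.6) before and (3.3, 1.7) after.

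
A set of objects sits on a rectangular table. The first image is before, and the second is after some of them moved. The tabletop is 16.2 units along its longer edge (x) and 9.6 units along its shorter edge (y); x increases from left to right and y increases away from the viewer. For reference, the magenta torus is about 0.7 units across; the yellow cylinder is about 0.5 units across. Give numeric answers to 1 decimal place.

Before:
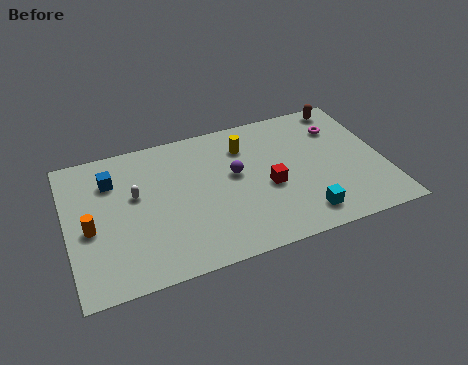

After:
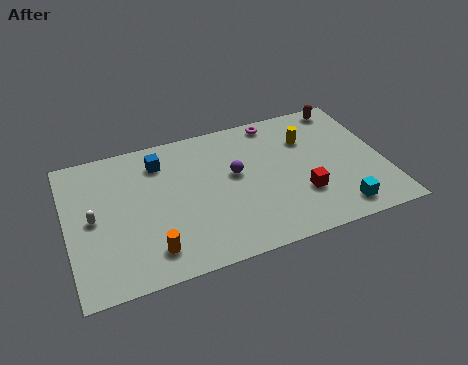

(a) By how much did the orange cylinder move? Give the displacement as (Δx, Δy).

(2.9, -2.4)

The orange cylinder started near (1.1, 4.2) and ended near (4.0, 1.8).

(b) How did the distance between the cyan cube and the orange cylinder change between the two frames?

-1.4

They were about 10.9 units apart before and 9.5 after — 1.4 units closer together.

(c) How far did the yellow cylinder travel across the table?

3.2

From (9.3, 7.3) to (12.5, 6.8), the yellow cylinder covered √(3.2² + 0.5²) ≈ 3.2 units.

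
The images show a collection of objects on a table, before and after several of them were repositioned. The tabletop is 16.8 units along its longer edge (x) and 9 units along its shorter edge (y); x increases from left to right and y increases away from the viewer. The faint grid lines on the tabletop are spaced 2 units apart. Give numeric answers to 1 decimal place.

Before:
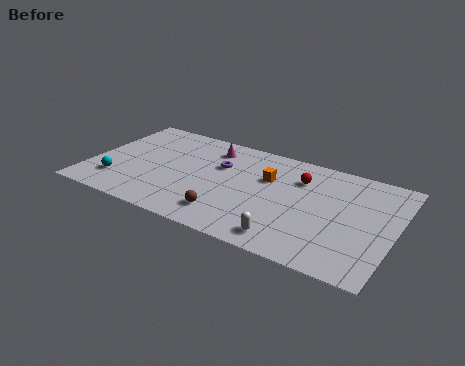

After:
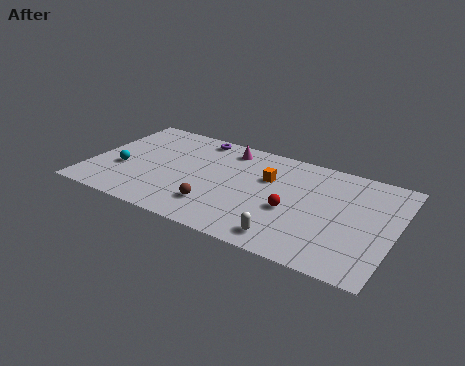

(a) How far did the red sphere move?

2.9

The red sphere moved from about (11.4, 6.6) to (11.3, 3.7), a distance of √(0.1² + 2.9²) ≈ 2.9.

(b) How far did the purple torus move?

2.6

From (7.0, 5.9) to (5.4, 8.0), the purple torus covered √(1.6² + 2.1²) ≈ 2.6 units.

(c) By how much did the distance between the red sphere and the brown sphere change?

-1.6

The distance was about 5.9 in the first image and 4.3 in the second, so they moved 1.6 units closer together.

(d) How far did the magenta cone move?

0.9

The magenta cone was near (6.3, 7.3) before and (7.2, 7.6) after, so it travelled √(0.9² + 0.3²) ≈ 0.9 units.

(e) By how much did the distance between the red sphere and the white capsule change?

-2.9

Before: roughly 5.3 units apart; after: 2.4. That's 2.9 units closer together.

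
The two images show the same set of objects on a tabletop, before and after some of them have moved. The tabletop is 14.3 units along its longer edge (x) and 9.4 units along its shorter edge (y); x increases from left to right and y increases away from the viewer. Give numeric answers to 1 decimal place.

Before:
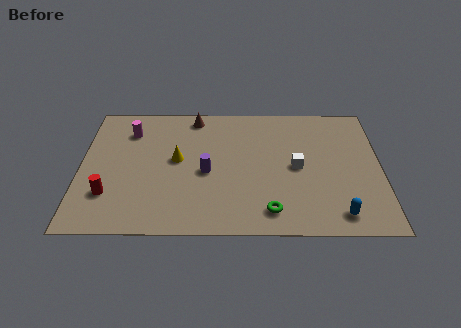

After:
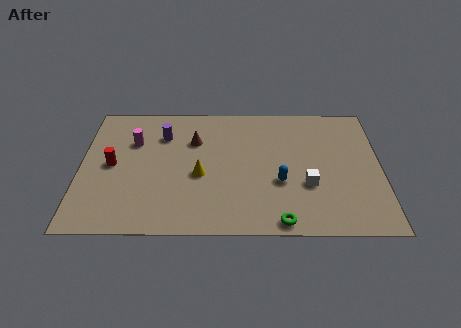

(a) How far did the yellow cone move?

1.6

The yellow cone was near (4.6, 5.1) before and (5.7, 4.0) after, so it travelled √(1.1² + 1.1²) ≈ 1.6 units.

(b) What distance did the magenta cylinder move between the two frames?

0.8

From (2.3, 7.2) to (2.5, 6.4), the magenta cylinder covered √(0.2² + 0.8²) ≈ 0.8 units.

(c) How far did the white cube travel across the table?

1.4

The white cube was near (10.3, 4.6) before and (10.8, 3.3) after, so it travelled √(0.5² + 1.3²) ≈ 1.4 units.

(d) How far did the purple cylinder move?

3.4

The purple cylinder was near (6.0, 4.2) before and (3.9, 6.9) after, so it travelled √(2.1² + 2.7²) ≈ 3.4 units.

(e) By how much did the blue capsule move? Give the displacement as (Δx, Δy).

(-2.7, 2.2)

From the two frames, the blue capsule sits at roughly (12.2, 1.3) before and (9.5, 3.5) after.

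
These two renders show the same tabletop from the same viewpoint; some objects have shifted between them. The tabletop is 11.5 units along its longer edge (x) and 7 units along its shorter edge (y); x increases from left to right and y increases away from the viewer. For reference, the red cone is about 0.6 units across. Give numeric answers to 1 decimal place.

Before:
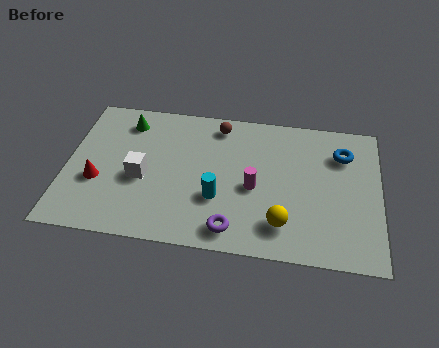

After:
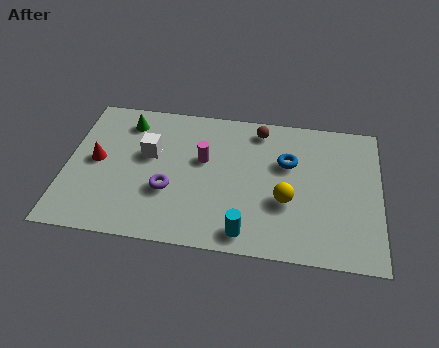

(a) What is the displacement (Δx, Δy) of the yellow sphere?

(0.1, 1.1)

The yellow sphere started near (8.0, 1.5) and ended near (8.1, 2.6).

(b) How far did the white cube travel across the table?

1.2

The white cube was near (2.8, 3.0) before and (3.0, 4.2) after, so it travelled √(0.2² + 1.2²) ≈ 1.2 units.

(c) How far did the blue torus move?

2.1

The blue torus was near (10.1, 5.2) before and (8.1, 4.5) after, so it travelled √(2.0² + 0.7²) ≈ 2.1 units.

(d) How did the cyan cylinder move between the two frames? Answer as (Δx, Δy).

(1.1, -1.5)

From the two frames, the cyan cylinder sits at roughly (5.6, 2.4) before and (6.7, 0.9) after.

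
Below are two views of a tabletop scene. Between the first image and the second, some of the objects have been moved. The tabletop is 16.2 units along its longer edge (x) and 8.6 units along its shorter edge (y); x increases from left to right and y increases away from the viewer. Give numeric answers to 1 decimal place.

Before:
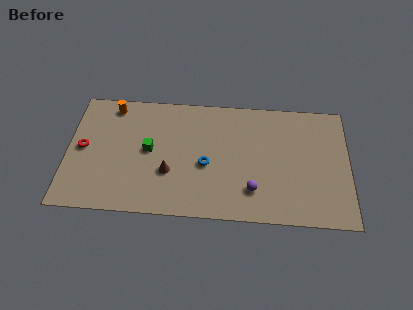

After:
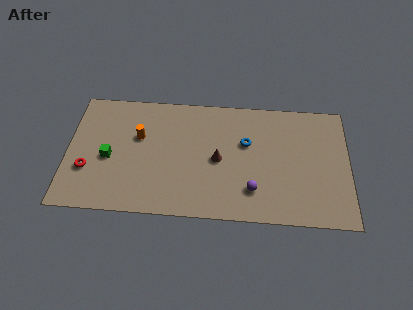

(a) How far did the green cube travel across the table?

2.4

The green cube was near (4.7, 4.5) before and (2.4, 3.8) after, so it travelled √(2.3² + 0.7²) ≈ 2.4 units.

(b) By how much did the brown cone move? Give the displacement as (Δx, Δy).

(2.8, 1.1)

The brown cone was at about (5.9, 3.0) and moved to about (8.7, 4.1).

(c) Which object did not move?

the purple sphere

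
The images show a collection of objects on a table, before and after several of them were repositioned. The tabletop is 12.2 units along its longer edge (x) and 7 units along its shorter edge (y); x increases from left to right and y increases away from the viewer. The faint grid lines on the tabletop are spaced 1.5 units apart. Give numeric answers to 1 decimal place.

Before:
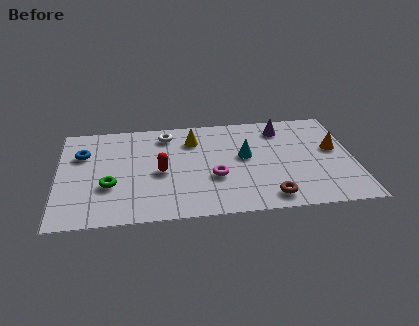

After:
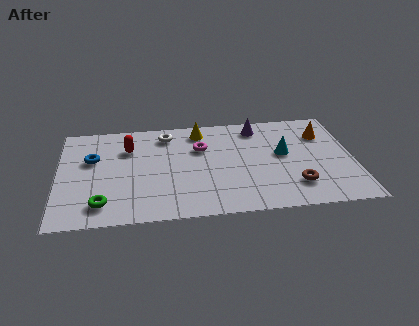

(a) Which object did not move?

the white torus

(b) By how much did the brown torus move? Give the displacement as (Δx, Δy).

(1.1, 0.7)

From the two frames, the brown torus sits at roughly (8.6, 1.0) before and (9.7, 1.7) after.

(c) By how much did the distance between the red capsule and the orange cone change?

+0.9

The distance was about 7.2 in the first image and 8.1 in the second, so they moved 0.9 units further apart.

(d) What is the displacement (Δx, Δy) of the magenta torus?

(-0.5, 2.1)

The magenta torus started near (6.4, 2.6) and ended near (5.9, 4.7).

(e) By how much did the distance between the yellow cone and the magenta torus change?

-1.6

The distance was about 2.8 in the first image and 1.2 in the second, so they moved 1.6 units closer together.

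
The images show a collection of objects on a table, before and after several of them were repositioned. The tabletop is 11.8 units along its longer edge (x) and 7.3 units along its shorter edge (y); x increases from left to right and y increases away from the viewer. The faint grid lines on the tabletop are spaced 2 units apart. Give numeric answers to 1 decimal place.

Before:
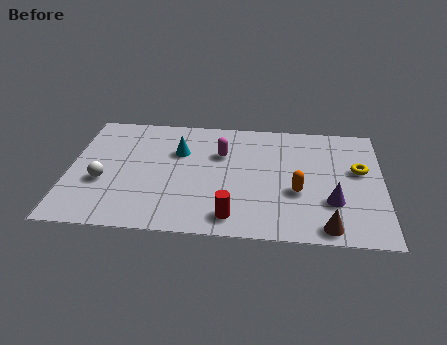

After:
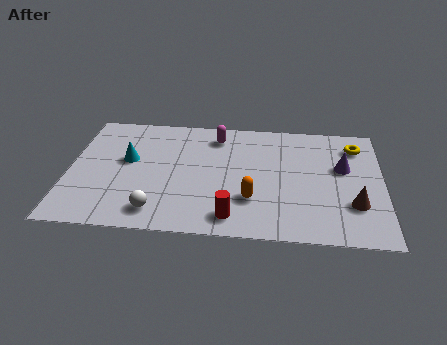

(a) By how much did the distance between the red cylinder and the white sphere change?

-2.4

They were about 5.2 units apart before and 2.8 after — 2.4 units closer together.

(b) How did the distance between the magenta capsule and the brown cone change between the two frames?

+0.7

They were about 5.7 units apart before and 6.4 after — 0.7 units further apart.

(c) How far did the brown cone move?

1.7

The brown cone was near (9.7, 0.8) before and (10.7, 2.2) after, so it travelled √(1.0² + 1.4²) ≈ 1.7 units.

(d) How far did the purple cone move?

2.1

The purple cone was near (9.9, 2.3) before and (10.3, 4.4) after, so it travelled √(0.4² + 2.1²) ≈ 2.1 units.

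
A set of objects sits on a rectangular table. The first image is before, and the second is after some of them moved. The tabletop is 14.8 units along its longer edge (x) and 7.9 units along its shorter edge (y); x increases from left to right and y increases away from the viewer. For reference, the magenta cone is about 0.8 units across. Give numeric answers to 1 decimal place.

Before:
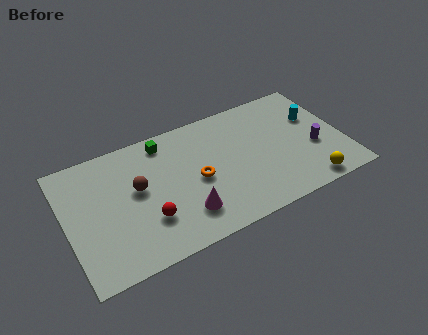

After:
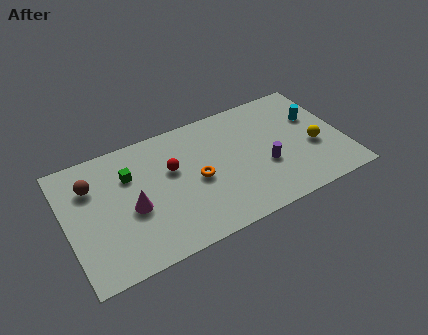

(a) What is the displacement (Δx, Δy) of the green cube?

(-2.0, -1.3)

The green cube started near (5.5, 6.8) and ended near (3.5, 5.5).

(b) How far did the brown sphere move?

2.6

The brown sphere moved from about (3.8, 4.5) to (1.5, 5.7), a distance of √(2.3² + 1.2²) ≈ 2.6.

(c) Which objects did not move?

the cyan cylinder and the orange torus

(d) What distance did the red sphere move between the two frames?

3.0

From (4.1, 2.4) to (5.7, 4.9), the red sphere covered √(1.6² + 2.5²) ≈ 3.0 units.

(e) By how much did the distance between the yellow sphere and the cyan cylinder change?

-2.4

The distance was about 4.3 in the first image and 1.9 in the second, so they moved 2.4 units closer together.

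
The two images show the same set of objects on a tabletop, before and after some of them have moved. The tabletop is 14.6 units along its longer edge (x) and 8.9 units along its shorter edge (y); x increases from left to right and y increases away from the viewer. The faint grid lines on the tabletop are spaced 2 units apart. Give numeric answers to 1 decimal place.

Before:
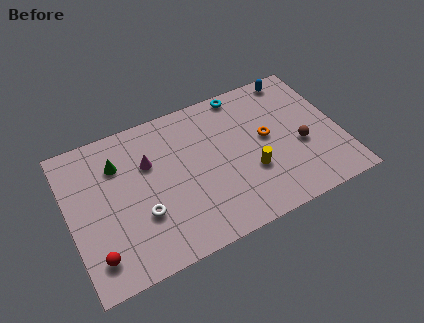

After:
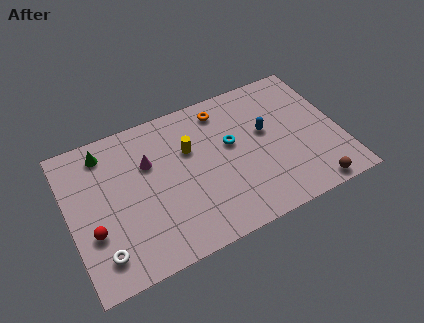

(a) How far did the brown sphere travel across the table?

2.8

The brown sphere was near (12.4, 3.6) before and (12.6, 0.8) after, so it travelled √(0.2² + 2.8²) ≈ 2.8 units.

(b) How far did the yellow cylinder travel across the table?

4.0

The yellow cylinder was near (9.6, 3.1) before and (6.6, 5.8) after, so it travelled √(3.0² + 2.7²) ≈ 4.0 units.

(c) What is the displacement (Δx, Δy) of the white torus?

(-2.3, -1.3)

The white torus started near (3.7, 3.0) and ended near (1.4, 1.7).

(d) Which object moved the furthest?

the yellow cylinder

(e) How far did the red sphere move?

1.4

The red sphere was near (1.1, 1.7) before and (1.1, 3.1) after, so it travelled √(0.0² + 1.4²) ≈ 1.4 units.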